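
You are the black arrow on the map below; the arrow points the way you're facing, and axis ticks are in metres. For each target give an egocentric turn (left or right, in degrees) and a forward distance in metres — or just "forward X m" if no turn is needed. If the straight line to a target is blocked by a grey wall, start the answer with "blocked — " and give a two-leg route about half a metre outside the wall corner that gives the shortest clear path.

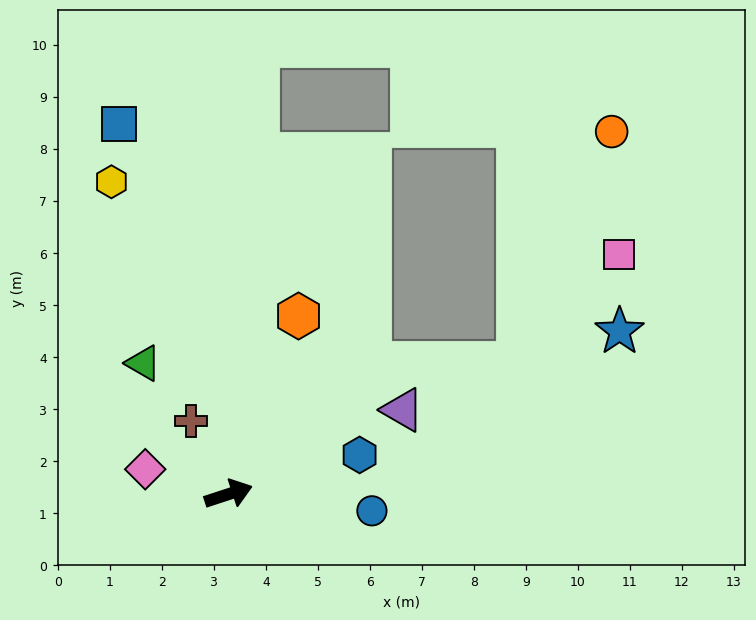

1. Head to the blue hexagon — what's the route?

forward 2.6 m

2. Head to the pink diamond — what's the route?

turn left 145°, forward 1.7 m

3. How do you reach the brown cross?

turn left 99°, forward 1.6 m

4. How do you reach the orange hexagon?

turn left 50°, forward 3.7 m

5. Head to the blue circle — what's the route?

turn right 25°, forward 2.8 m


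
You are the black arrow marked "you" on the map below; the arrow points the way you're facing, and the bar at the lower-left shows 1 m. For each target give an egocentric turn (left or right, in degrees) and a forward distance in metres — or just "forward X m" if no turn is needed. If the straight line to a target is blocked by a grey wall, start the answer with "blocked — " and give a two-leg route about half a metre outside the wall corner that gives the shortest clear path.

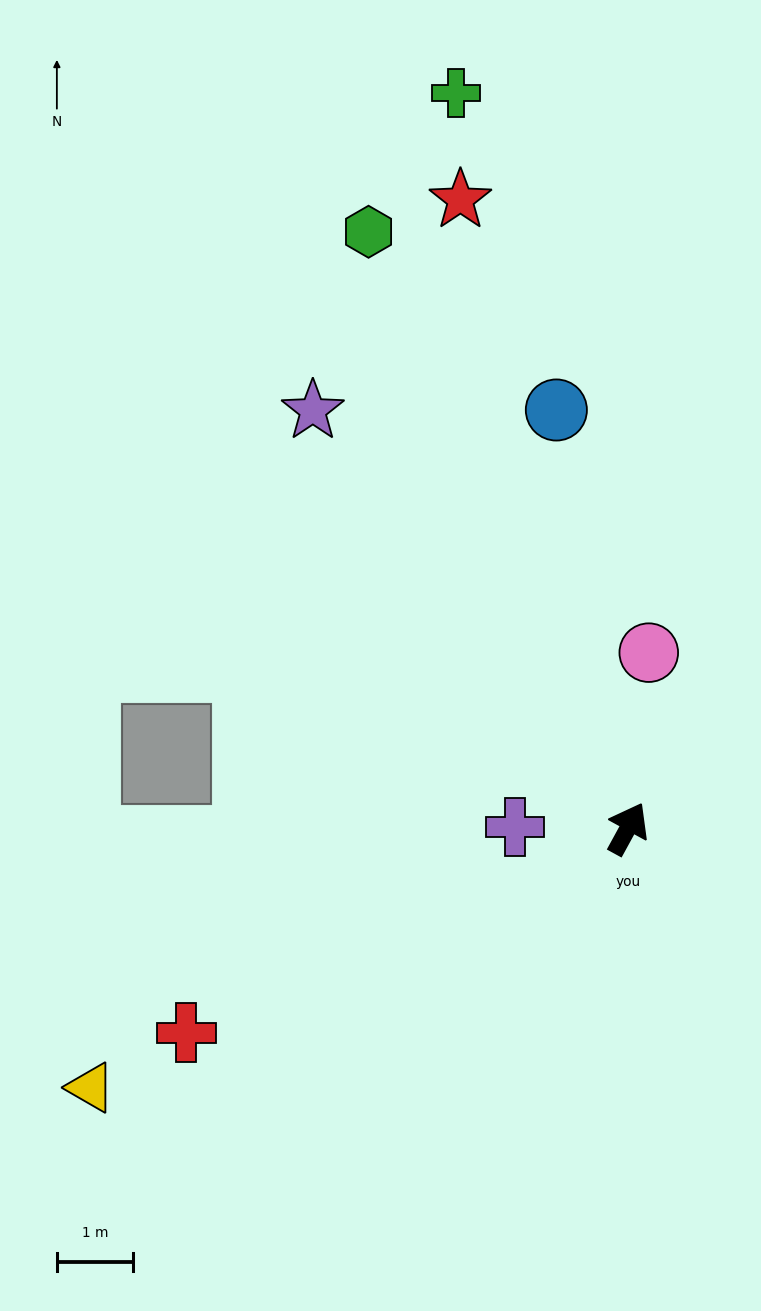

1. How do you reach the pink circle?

turn left 22°, forward 2.3 m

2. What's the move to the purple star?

turn left 66°, forward 6.8 m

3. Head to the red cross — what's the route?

turn left 143°, forward 6.4 m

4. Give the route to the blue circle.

turn left 38°, forward 5.5 m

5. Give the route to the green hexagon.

turn left 52°, forward 8.5 m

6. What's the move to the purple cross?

turn left 118°, forward 1.5 m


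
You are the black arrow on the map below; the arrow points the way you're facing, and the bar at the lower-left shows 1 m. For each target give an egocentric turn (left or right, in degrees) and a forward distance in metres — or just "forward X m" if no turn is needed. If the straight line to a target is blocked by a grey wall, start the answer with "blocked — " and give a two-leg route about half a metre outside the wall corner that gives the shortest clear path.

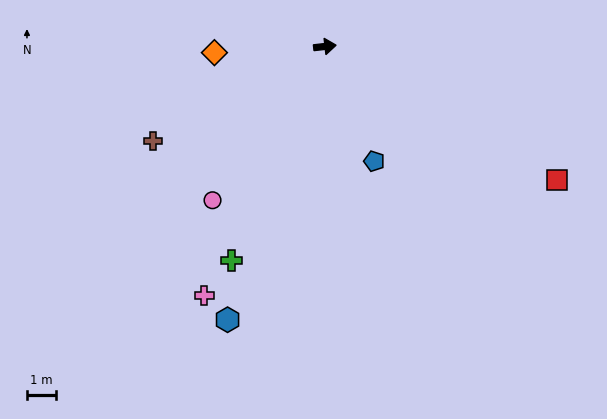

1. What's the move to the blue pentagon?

turn right 73°, forward 4.2 m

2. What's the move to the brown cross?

turn right 158°, forward 6.7 m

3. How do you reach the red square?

turn right 36°, forward 9.1 m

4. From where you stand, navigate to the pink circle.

turn right 133°, forward 6.5 m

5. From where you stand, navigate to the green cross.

turn right 120°, forward 7.9 m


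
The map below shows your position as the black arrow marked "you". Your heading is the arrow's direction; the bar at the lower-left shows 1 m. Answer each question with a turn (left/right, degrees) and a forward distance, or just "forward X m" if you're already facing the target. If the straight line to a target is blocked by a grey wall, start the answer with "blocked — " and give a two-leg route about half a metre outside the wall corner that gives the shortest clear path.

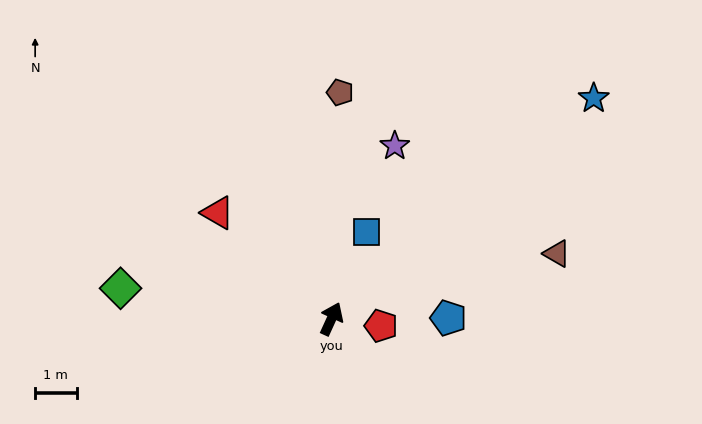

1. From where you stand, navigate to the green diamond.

turn left 106°, forward 5.1 m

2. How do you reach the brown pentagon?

turn left 22°, forward 5.5 m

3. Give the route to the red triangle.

turn left 72°, forward 3.7 m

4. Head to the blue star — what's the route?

turn right 25°, forward 8.3 m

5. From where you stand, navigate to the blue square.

turn left 2°, forward 2.3 m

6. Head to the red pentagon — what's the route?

turn right 74°, forward 1.2 m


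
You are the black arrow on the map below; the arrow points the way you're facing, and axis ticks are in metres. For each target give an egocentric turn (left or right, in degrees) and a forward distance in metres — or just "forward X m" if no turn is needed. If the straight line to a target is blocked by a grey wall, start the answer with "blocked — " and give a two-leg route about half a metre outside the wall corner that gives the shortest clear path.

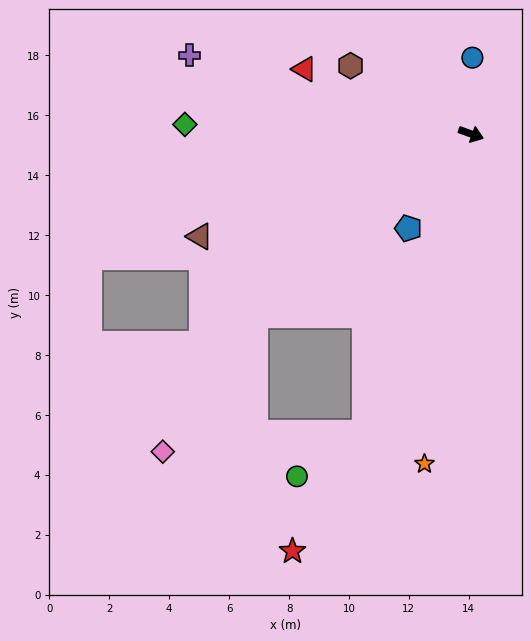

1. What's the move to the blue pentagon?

turn right 104°, forward 3.8 m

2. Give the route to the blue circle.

turn left 109°, forward 2.5 m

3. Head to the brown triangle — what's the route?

turn right 139°, forward 9.7 m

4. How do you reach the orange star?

turn right 78°, forward 11.1 m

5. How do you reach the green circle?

blocked — turn right 90°, forward 10.6 m, then turn right 37°, forward 2.7 m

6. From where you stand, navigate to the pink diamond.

blocked — turn right 120°, forward 9.4 m, then turn left 16°, forward 5.5 m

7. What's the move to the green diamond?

turn right 162°, forward 9.6 m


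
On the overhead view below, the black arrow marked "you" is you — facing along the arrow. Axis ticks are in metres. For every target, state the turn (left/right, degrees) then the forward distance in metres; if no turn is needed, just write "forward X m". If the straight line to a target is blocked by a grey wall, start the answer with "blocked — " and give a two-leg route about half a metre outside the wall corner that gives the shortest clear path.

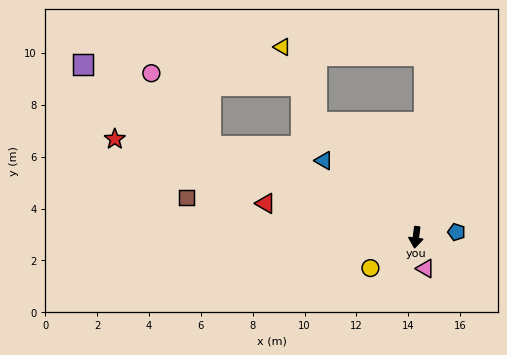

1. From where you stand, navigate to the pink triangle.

turn left 24°, forward 1.3 m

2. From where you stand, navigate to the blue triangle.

turn right 123°, forward 4.6 m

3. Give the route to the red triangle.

turn right 95°, forward 5.9 m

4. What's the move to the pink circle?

blocked — turn right 107°, forward 8.7 m, then turn right 27°, forward 3.6 m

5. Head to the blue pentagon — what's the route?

turn left 105°, forward 1.6 m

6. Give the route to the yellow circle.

turn right 49°, forward 2.1 m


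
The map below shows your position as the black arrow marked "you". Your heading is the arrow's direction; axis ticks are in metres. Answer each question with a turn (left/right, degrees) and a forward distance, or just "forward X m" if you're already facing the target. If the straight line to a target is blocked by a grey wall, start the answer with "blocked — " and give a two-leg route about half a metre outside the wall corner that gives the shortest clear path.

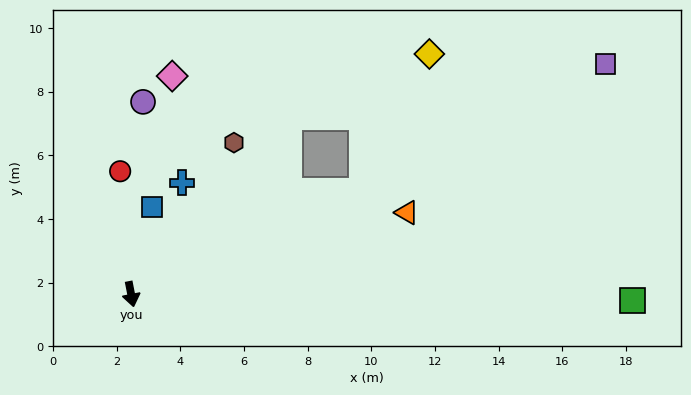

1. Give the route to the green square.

turn left 78°, forward 15.8 m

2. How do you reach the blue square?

turn left 156°, forward 2.8 m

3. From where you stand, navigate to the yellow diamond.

blocked — turn left 127°, forward 7.5 m, then turn right 24°, forward 4.8 m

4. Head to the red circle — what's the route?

turn left 174°, forward 3.9 m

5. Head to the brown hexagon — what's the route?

turn left 135°, forward 5.8 m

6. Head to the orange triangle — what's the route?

turn left 95°, forward 9.0 m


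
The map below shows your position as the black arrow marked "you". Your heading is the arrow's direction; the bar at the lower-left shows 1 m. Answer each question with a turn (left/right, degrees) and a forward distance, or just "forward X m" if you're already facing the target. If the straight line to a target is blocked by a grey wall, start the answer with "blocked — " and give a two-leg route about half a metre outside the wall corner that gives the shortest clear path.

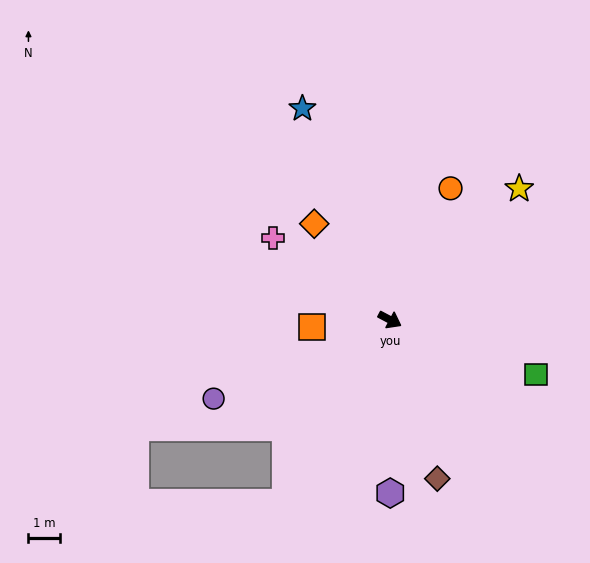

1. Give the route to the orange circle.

turn left 93°, forward 4.5 m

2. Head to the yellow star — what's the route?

turn left 73°, forward 5.8 m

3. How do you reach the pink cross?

turn left 173°, forward 4.5 m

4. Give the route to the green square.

turn left 7°, forward 4.9 m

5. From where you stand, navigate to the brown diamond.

turn right 46°, forward 5.2 m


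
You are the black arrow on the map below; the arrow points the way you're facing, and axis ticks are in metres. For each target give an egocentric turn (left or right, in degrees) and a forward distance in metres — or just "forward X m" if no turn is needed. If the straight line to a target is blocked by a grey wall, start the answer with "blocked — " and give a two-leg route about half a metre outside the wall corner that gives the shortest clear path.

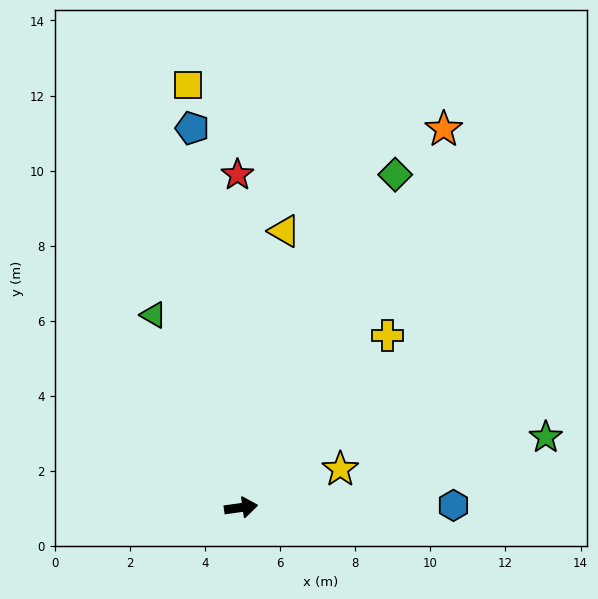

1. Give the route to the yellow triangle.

turn left 73°, forward 7.5 m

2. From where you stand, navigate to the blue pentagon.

turn left 89°, forward 10.2 m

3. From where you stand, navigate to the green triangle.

turn left 107°, forward 5.6 m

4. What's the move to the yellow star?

turn left 13°, forward 2.8 m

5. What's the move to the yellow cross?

turn left 42°, forward 6.0 m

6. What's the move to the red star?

turn left 83°, forward 8.9 m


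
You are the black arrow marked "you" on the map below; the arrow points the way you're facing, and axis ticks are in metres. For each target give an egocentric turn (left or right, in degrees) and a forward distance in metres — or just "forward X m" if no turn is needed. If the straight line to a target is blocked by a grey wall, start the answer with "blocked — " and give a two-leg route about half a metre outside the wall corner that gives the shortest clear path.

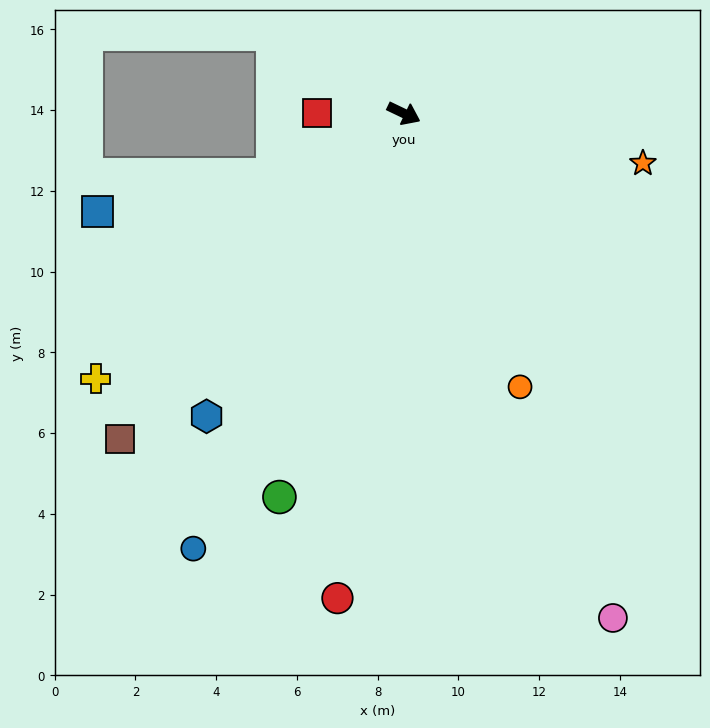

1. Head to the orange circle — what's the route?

turn right 41°, forward 7.4 m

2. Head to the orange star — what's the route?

turn left 14°, forward 6.0 m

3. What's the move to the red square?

turn right 154°, forward 2.2 m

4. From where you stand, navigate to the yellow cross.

turn right 114°, forward 10.1 m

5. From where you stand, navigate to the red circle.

turn right 72°, forward 12.1 m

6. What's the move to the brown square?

turn right 105°, forward 10.7 m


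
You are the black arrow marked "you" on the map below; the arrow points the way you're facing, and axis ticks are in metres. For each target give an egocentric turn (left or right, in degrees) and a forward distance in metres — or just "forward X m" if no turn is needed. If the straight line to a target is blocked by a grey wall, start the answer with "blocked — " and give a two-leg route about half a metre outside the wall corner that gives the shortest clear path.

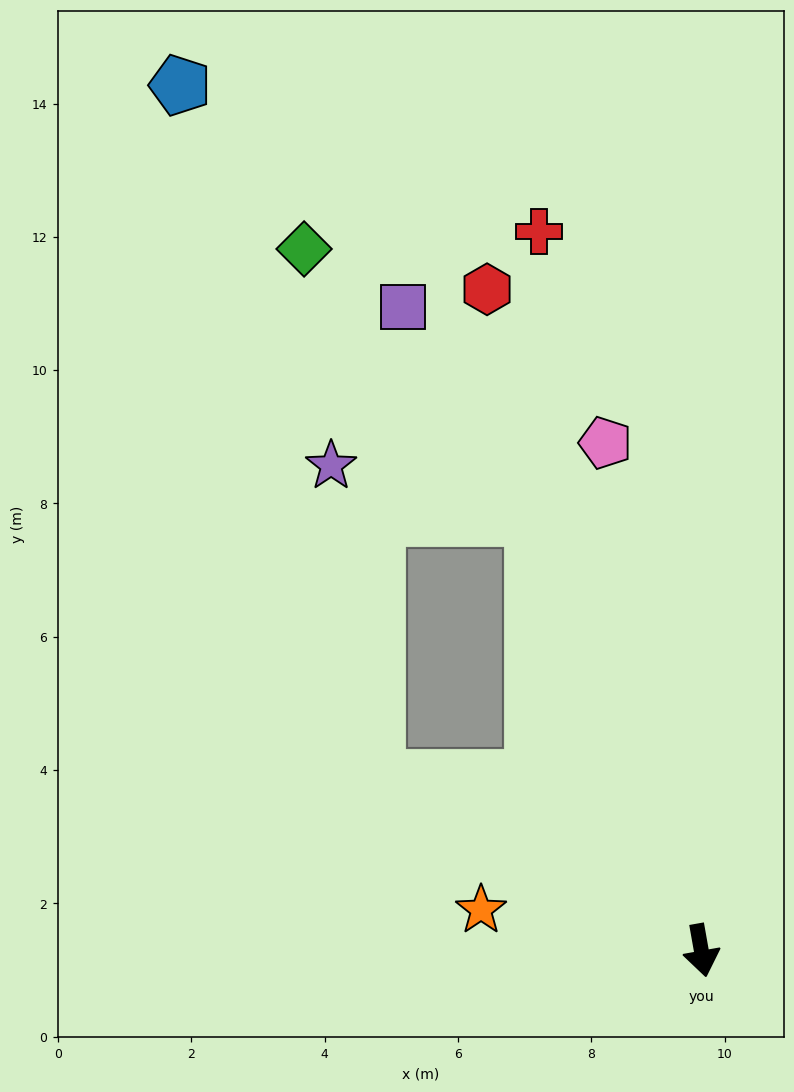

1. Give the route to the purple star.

blocked — turn right 169°, forward 7.0 m, then turn left 55°, forward 3.1 m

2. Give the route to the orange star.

turn right 110°, forward 3.4 m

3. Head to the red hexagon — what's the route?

turn right 172°, forward 10.4 m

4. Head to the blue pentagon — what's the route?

blocked — turn right 128°, forward 5.5 m, then turn right 46°, forward 10.8 m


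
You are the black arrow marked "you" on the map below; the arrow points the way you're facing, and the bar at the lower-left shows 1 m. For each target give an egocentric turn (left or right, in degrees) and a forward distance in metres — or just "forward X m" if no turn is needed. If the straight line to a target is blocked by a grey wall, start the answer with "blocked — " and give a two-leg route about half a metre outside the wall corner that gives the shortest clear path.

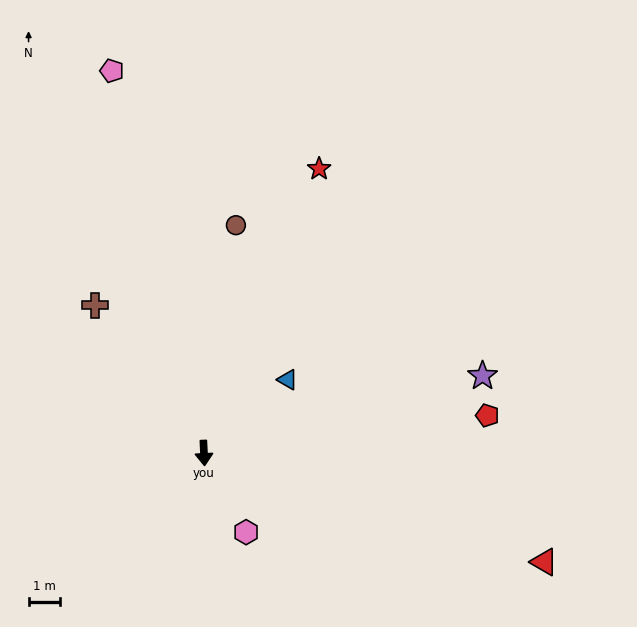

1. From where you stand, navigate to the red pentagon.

turn left 95°, forward 9.0 m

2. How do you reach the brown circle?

turn left 169°, forward 7.2 m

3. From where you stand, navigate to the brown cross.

turn right 146°, forward 5.8 m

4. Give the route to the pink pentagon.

turn right 169°, forward 12.4 m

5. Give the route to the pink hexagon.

turn left 25°, forward 2.8 m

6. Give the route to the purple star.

turn left 103°, forward 9.1 m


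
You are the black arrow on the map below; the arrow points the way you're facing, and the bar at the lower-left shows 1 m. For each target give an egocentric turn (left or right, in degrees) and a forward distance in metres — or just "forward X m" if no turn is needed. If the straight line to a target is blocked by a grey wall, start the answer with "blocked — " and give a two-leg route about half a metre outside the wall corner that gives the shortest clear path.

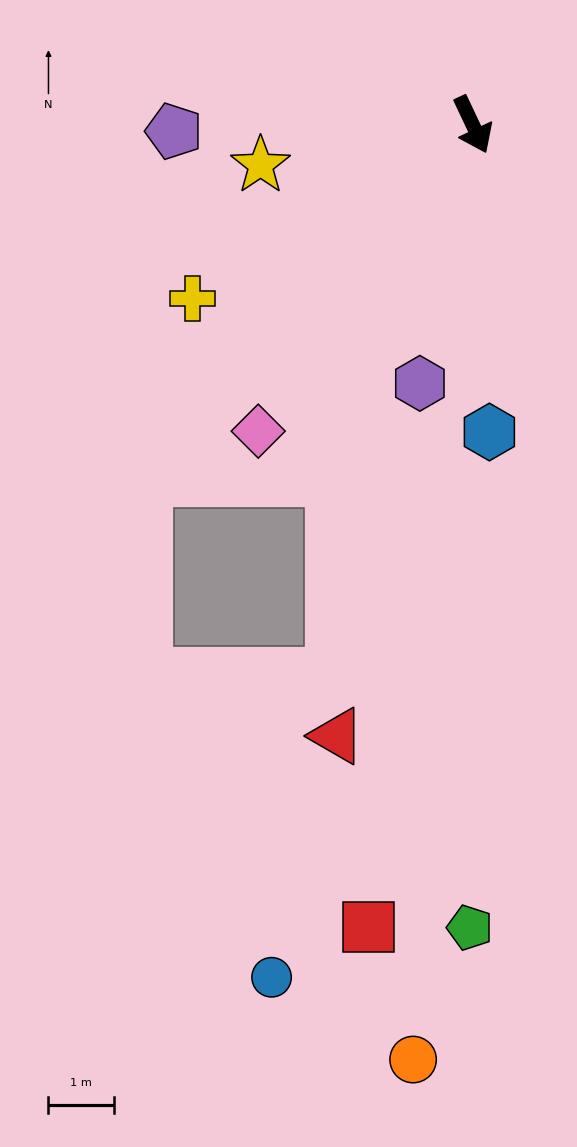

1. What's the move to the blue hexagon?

turn right 22°, forward 4.7 m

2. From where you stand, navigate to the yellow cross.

turn right 83°, forward 5.0 m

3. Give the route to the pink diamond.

turn right 60°, forward 5.7 m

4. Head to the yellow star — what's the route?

turn right 105°, forward 3.3 m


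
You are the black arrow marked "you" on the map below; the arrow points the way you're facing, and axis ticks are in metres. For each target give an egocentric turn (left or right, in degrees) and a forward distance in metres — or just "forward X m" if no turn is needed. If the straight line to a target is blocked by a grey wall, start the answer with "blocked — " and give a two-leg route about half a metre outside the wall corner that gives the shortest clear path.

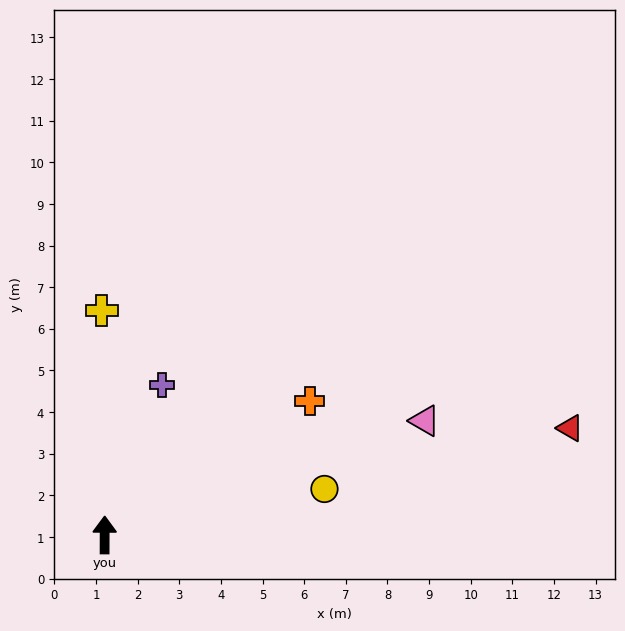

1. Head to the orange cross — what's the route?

turn right 57°, forward 5.9 m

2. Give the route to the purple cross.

turn right 21°, forward 3.9 m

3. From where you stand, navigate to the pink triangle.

turn right 70°, forward 8.2 m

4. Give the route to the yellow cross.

forward 5.4 m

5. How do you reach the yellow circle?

turn right 78°, forward 5.4 m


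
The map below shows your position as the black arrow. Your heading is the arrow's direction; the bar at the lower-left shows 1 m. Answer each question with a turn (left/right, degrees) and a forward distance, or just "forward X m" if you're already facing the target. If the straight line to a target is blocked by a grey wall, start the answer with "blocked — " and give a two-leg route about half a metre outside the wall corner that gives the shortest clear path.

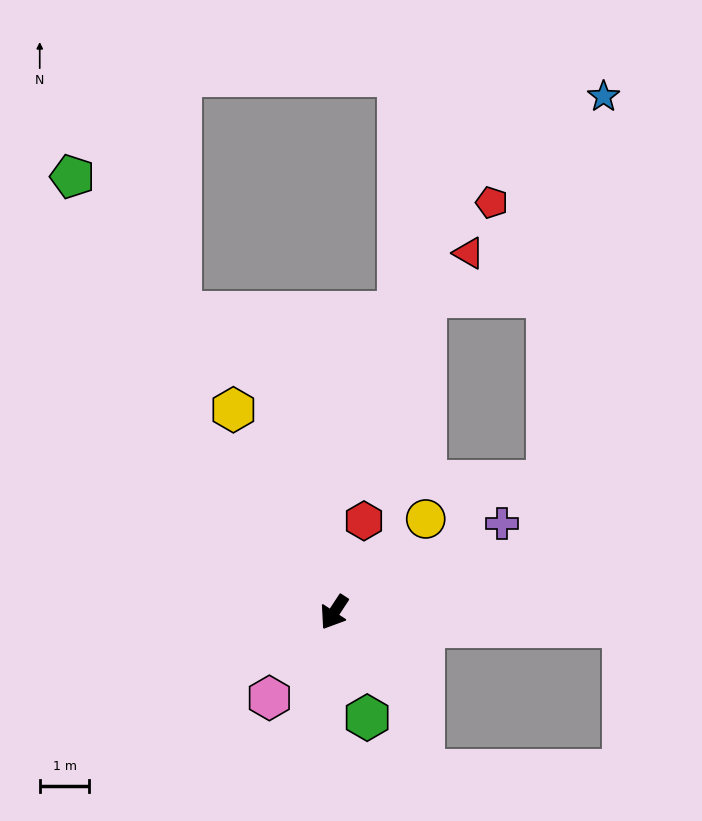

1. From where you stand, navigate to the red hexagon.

turn right 165°, forward 1.9 m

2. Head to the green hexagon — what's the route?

turn left 51°, forward 2.2 m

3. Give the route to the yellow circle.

turn left 169°, forward 2.6 m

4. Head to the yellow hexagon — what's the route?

turn right 120°, forward 4.6 m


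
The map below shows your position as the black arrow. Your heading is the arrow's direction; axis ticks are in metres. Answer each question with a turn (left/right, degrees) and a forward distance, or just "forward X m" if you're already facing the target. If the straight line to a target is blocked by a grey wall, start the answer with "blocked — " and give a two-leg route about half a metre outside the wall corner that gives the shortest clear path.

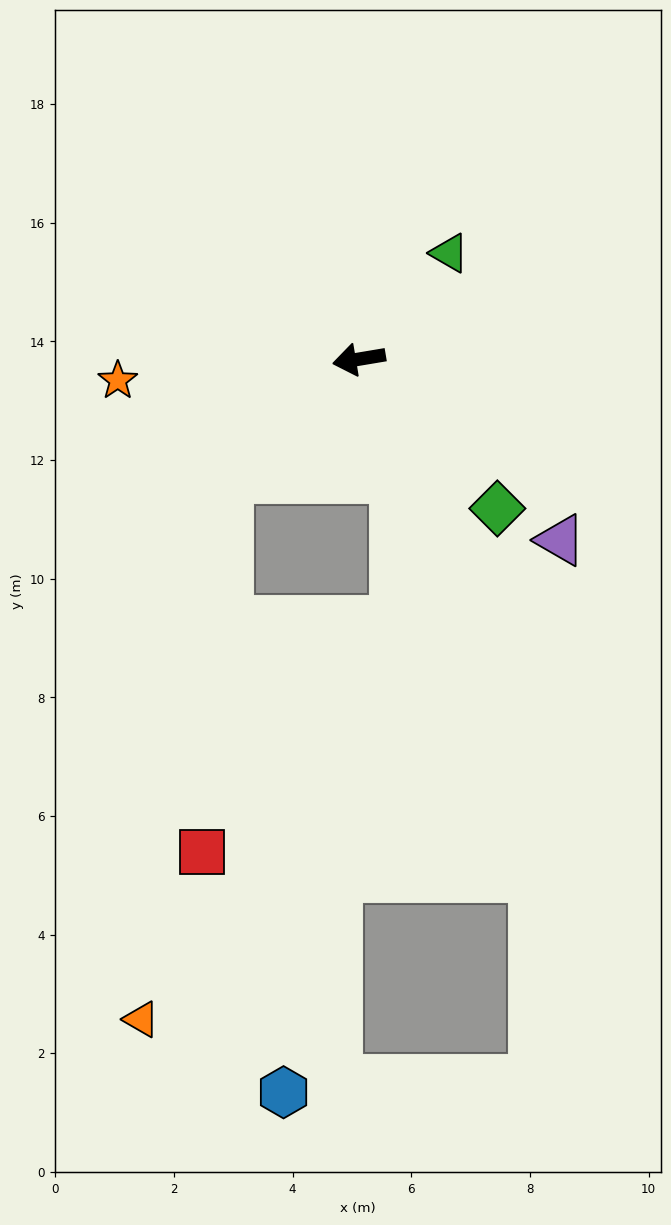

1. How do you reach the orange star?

turn right 4°, forward 4.1 m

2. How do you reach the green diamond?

turn left 123°, forward 3.4 m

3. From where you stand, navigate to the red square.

blocked — turn left 33°, forward 3.0 m, then turn left 44°, forward 6.3 m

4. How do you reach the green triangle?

turn right 140°, forward 2.3 m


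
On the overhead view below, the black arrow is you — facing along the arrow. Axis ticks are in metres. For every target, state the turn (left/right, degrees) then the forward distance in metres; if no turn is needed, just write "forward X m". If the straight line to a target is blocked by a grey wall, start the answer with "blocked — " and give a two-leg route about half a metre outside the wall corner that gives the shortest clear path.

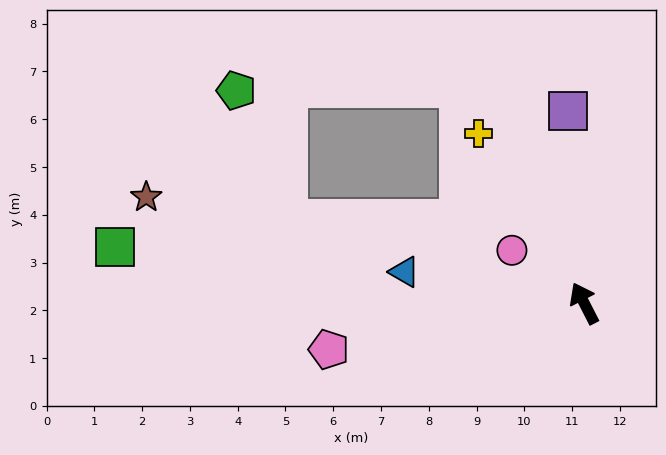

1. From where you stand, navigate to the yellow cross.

turn left 5°, forward 4.2 m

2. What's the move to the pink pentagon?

turn left 73°, forward 5.4 m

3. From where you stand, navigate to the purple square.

turn right 22°, forward 4.0 m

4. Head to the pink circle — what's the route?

turn left 27°, forward 1.9 m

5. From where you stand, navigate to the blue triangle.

turn left 53°, forward 3.8 m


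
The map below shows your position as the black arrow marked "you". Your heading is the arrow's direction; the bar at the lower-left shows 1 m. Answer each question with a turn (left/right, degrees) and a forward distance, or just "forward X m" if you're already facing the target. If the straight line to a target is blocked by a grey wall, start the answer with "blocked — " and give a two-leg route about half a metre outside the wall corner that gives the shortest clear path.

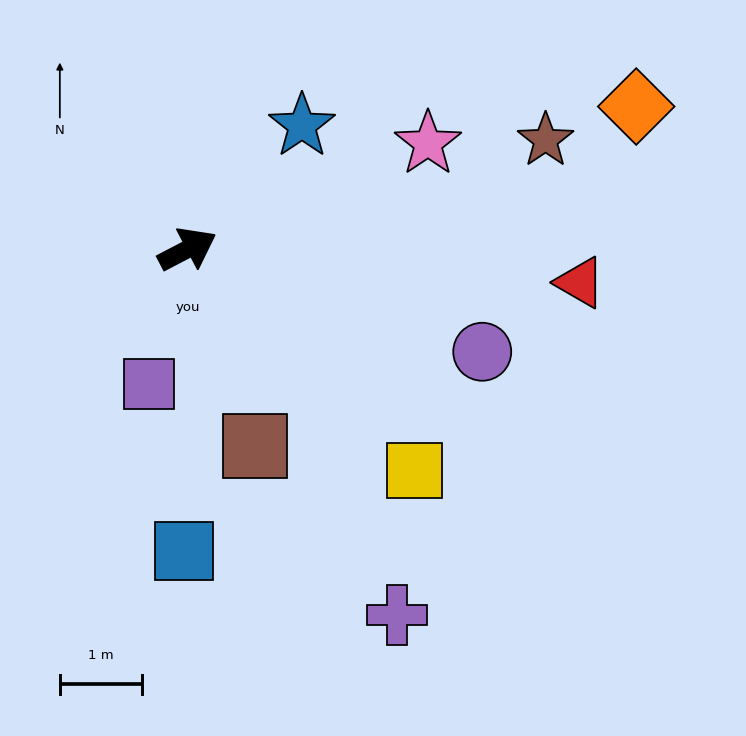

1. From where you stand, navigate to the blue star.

turn left 20°, forward 2.1 m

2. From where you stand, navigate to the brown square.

turn right 99°, forward 2.5 m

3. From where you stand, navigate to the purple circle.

turn right 47°, forward 3.8 m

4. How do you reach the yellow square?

turn right 72°, forward 3.9 m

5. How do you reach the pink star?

turn right 4°, forward 3.2 m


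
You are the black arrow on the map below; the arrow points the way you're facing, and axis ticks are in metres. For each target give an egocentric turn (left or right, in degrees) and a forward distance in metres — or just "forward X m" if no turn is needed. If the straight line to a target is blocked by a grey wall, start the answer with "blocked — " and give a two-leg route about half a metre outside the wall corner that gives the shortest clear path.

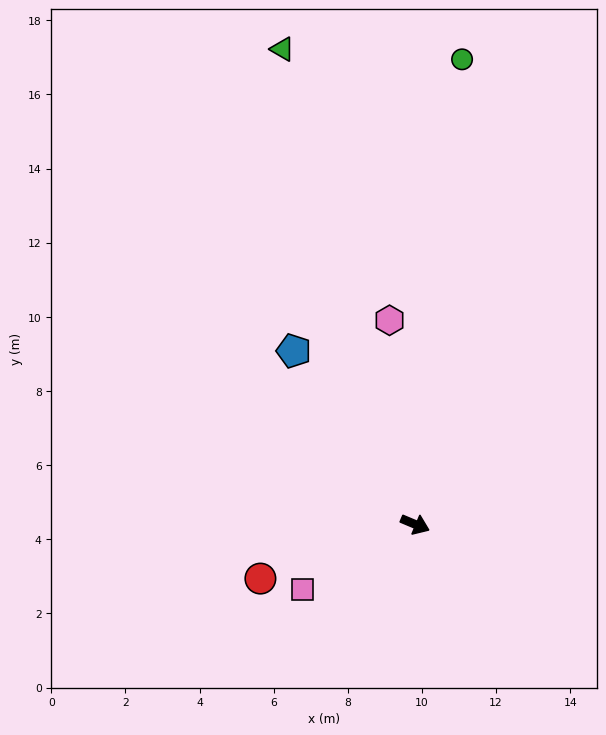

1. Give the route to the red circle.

turn right 138°, forward 4.4 m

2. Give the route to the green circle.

turn left 107°, forward 12.6 m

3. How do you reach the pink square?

turn right 127°, forward 3.5 m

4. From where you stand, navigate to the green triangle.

turn left 128°, forward 13.3 m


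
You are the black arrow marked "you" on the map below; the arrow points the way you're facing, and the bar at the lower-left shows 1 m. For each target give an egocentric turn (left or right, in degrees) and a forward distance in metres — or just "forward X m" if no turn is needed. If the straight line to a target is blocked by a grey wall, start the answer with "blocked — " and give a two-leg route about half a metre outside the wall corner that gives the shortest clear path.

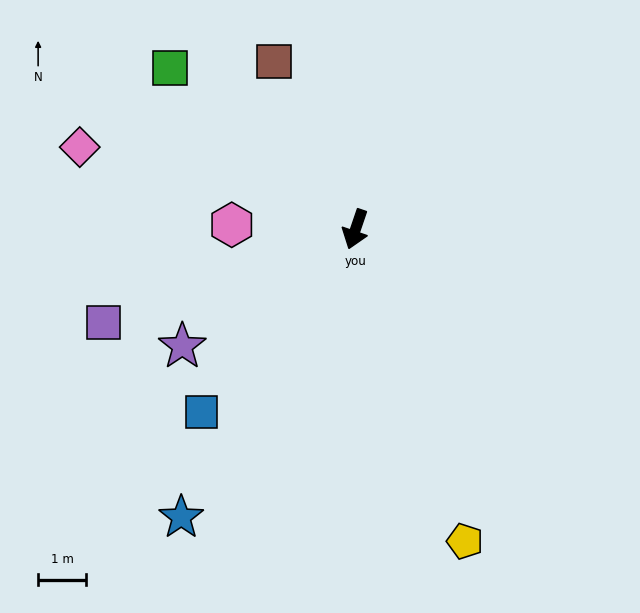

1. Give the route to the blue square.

turn right 21°, forward 5.0 m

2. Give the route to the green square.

turn right 112°, forward 5.2 m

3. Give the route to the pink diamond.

turn right 88°, forward 6.0 m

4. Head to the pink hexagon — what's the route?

turn right 73°, forward 2.6 m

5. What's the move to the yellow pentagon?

turn left 38°, forward 6.9 m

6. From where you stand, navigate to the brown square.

turn right 135°, forward 3.9 m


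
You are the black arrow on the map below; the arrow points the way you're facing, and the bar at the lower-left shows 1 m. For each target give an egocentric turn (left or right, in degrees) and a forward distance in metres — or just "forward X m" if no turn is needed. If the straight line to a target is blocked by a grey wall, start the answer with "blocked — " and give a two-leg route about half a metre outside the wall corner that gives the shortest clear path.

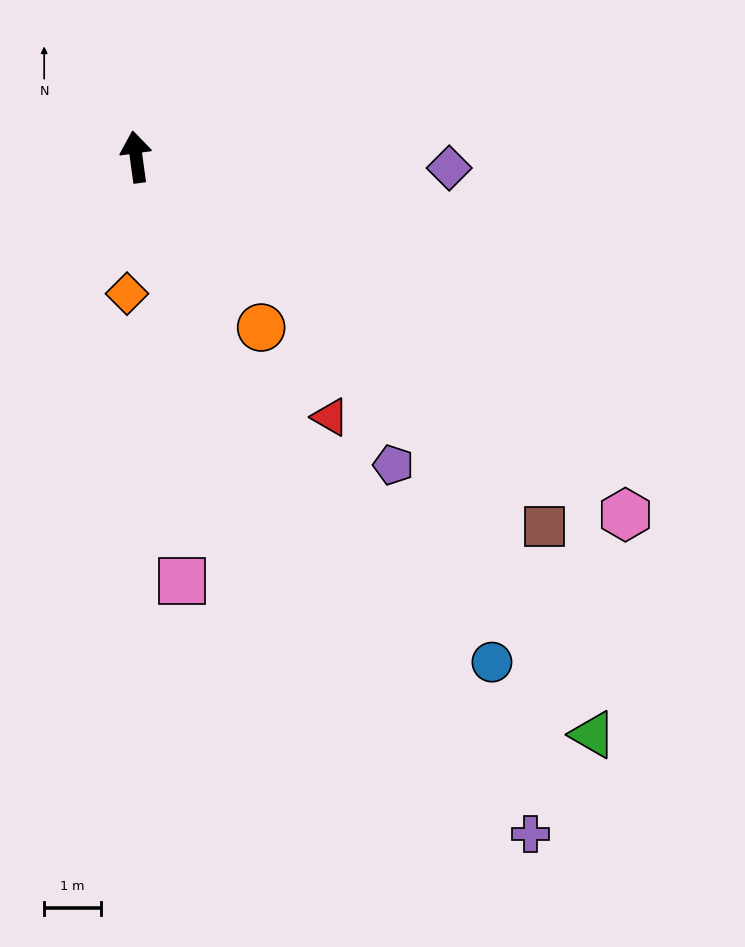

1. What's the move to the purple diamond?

turn right 100°, forward 5.5 m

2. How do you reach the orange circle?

turn right 152°, forward 3.7 m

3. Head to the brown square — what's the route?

turn right 140°, forward 9.7 m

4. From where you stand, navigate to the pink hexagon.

turn right 134°, forward 10.7 m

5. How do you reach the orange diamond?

turn left 168°, forward 2.4 m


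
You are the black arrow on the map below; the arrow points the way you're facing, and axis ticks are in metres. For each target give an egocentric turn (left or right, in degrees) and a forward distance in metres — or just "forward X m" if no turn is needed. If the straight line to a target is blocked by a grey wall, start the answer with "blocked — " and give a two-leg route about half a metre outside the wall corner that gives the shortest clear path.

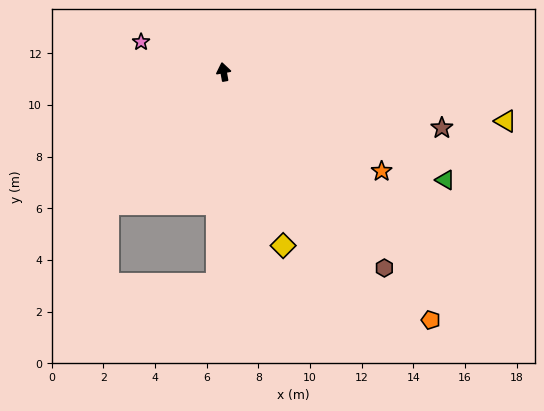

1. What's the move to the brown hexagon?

turn right 151°, forward 9.8 m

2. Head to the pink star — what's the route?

turn left 60°, forward 3.4 m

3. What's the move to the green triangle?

turn right 126°, forward 9.6 m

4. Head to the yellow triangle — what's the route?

turn right 110°, forward 11.1 m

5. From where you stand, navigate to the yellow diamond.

turn right 171°, forward 7.1 m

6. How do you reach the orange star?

turn right 132°, forward 7.2 m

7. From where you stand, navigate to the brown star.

turn right 115°, forward 8.7 m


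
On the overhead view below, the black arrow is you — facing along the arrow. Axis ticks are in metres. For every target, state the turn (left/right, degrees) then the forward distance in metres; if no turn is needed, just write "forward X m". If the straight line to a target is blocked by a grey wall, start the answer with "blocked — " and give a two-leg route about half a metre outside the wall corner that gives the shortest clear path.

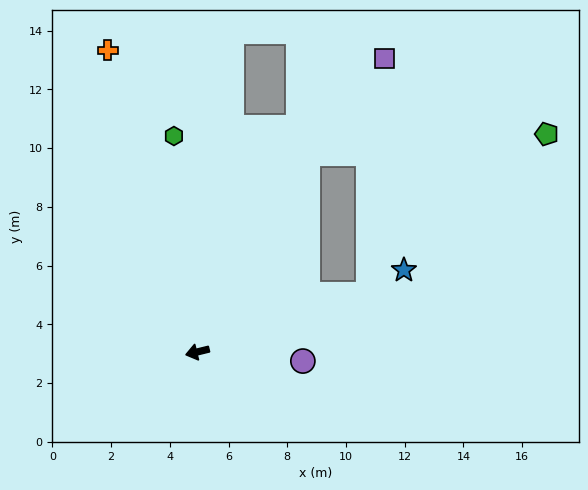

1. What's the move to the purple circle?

turn left 161°, forward 3.6 m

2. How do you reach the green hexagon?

turn right 98°, forward 7.4 m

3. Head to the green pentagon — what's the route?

blocked — turn right 133°, forward 7.7 m, then turn right 56°, forward 8.2 m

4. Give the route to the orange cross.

turn right 87°, forward 10.7 m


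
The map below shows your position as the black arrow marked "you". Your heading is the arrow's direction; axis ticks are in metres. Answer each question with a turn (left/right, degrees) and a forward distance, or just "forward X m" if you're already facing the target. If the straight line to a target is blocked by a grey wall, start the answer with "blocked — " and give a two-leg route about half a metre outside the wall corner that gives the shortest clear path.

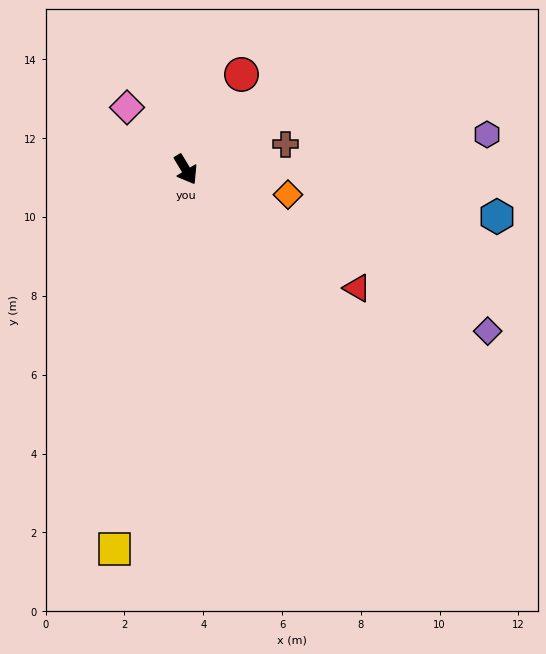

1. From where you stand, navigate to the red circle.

turn left 119°, forward 2.8 m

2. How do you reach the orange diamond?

turn left 45°, forward 2.7 m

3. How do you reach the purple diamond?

turn left 31°, forward 8.7 m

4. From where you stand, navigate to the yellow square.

turn right 42°, forward 9.8 m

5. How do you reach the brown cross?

turn left 73°, forward 2.6 m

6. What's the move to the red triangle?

turn left 24°, forward 5.3 m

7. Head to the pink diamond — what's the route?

turn right 168°, forward 2.2 m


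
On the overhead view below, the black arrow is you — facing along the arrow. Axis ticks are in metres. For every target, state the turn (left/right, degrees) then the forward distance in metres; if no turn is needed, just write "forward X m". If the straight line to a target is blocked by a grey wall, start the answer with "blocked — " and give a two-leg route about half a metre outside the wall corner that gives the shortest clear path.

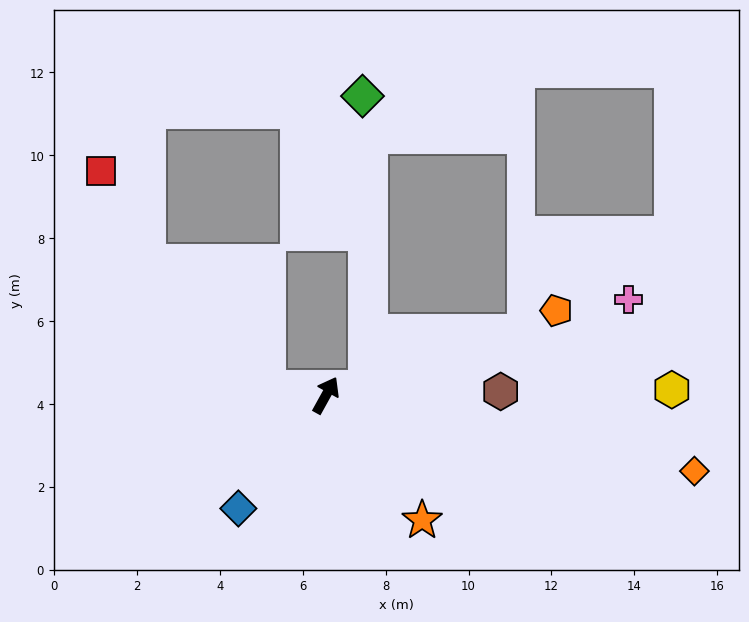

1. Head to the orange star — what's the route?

turn right 113°, forward 3.8 m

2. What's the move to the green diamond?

blocked — turn right 50°, forward 1.0 m, then turn left 79°, forward 7.0 m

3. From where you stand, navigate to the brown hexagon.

turn right 60°, forward 4.2 m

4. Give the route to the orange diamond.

turn right 73°, forward 9.1 m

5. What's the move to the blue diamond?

turn left 171°, forward 3.5 m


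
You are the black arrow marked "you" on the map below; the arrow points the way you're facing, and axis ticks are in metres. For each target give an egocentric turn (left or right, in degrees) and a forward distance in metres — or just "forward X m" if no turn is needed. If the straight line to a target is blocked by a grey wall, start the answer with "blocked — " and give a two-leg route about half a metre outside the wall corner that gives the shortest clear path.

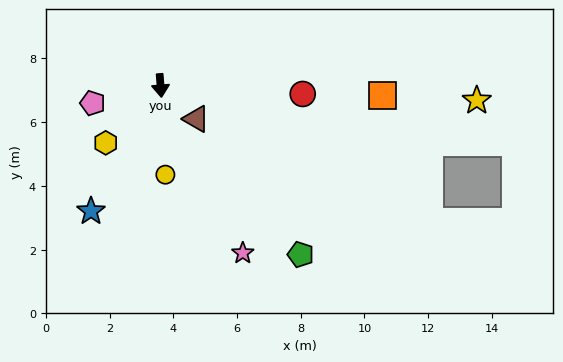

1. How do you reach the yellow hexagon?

turn right 48°, forward 2.5 m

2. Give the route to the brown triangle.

turn left 43°, forward 1.5 m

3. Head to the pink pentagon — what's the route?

turn right 80°, forward 2.2 m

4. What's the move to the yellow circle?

forward 2.8 m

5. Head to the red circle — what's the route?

turn left 82°, forward 4.5 m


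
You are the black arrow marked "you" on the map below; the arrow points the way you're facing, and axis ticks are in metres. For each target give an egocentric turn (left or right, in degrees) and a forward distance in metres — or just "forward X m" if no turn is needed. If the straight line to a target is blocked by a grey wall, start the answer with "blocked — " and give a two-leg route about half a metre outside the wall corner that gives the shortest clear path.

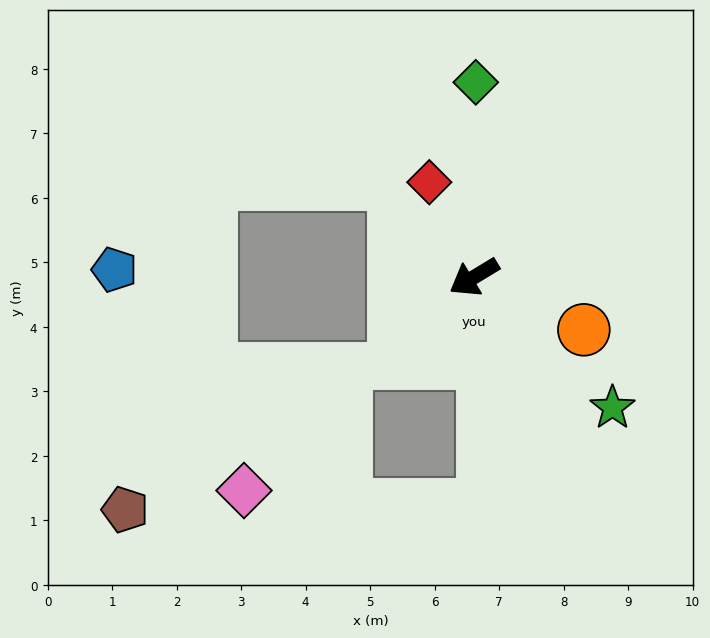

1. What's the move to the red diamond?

turn right 96°, forward 1.6 m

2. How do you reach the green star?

turn left 106°, forward 3.0 m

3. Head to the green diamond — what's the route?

turn right 122°, forward 3.0 m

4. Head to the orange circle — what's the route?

turn left 123°, forward 1.9 m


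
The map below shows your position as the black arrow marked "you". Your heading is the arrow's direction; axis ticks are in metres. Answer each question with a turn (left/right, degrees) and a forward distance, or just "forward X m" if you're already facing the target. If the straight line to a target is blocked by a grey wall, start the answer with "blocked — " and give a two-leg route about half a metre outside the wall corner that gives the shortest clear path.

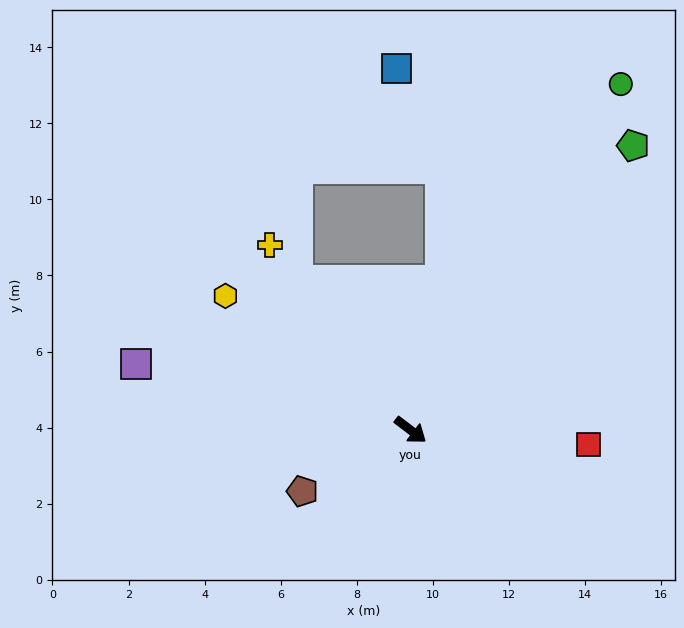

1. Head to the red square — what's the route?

turn left 33°, forward 4.7 m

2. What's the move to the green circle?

turn left 96°, forward 10.6 m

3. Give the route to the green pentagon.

turn left 89°, forward 9.5 m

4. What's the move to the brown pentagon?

turn right 113°, forward 3.3 m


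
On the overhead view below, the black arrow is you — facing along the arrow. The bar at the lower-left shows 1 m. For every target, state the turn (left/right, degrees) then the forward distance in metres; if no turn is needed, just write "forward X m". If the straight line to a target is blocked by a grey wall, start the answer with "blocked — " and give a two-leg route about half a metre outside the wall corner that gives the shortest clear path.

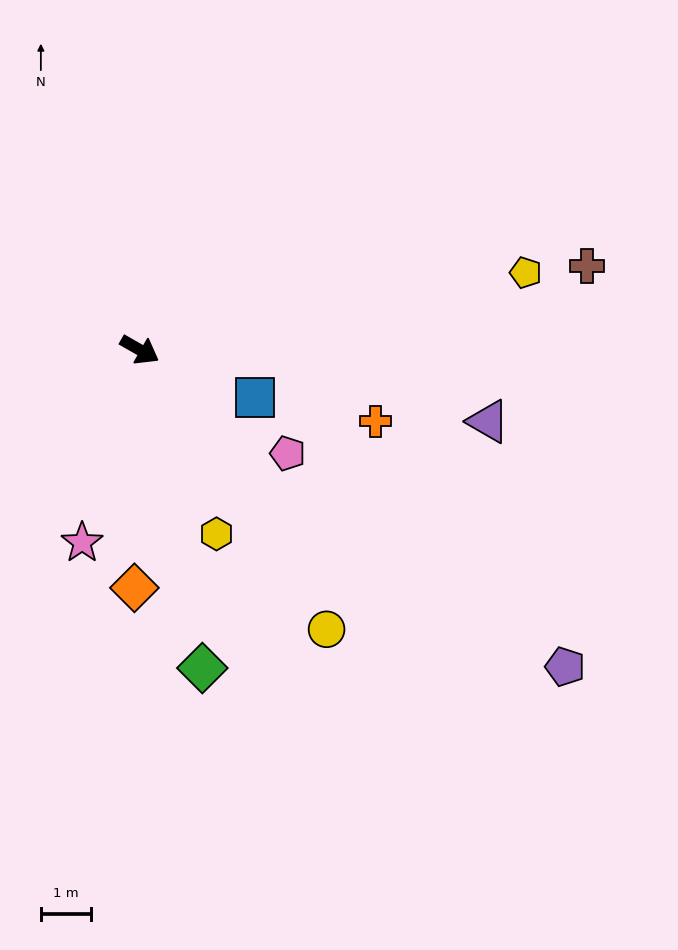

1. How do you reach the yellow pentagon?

turn left 41°, forward 7.8 m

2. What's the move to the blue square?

turn left 7°, forward 2.5 m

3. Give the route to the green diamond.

turn right 49°, forward 6.4 m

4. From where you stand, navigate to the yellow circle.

turn right 27°, forward 6.7 m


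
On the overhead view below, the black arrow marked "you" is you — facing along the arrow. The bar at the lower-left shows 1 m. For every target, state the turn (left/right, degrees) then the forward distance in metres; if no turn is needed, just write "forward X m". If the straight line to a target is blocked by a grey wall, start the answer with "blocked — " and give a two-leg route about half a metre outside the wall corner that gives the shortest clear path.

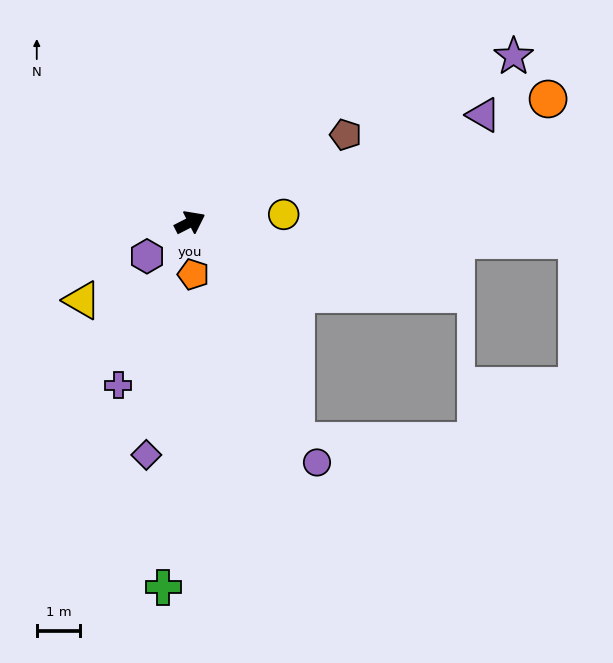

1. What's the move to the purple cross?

turn right 141°, forward 4.1 m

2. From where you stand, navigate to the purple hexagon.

turn right 169°, forward 1.3 m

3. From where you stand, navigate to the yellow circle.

turn right 22°, forward 2.2 m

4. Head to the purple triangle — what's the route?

turn right 7°, forward 7.2 m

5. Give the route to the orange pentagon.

turn right 113°, forward 1.2 m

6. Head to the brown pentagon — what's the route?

turn left 2°, forward 4.1 m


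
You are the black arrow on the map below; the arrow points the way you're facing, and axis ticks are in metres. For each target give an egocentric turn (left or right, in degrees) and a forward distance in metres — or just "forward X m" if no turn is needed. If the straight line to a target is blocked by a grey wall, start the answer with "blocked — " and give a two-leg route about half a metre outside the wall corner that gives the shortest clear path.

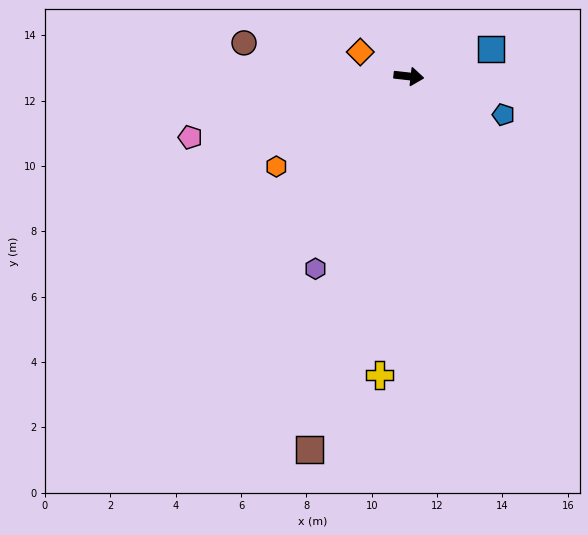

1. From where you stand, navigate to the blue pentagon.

turn right 16°, forward 3.1 m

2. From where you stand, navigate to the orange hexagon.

turn right 139°, forward 4.9 m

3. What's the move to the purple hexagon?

turn right 110°, forward 6.5 m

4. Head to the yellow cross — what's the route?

turn right 89°, forward 9.2 m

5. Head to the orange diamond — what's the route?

turn left 160°, forward 1.7 m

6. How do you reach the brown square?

turn right 99°, forward 11.8 m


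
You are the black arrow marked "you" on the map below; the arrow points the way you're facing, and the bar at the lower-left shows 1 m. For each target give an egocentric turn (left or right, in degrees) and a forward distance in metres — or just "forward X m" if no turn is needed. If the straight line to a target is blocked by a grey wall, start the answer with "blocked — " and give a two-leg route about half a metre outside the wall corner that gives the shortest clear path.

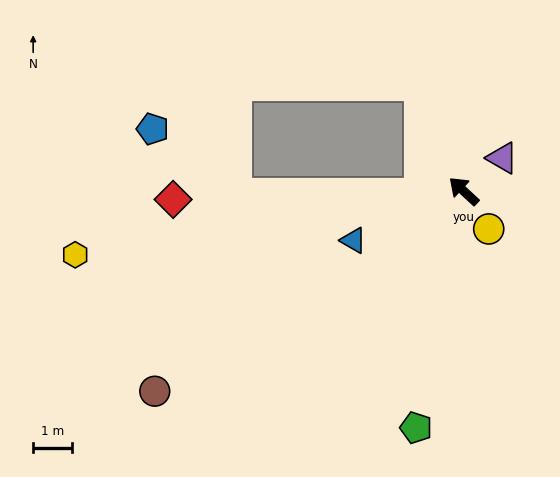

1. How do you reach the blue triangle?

turn left 67°, forward 3.1 m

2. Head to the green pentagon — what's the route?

turn left 121°, forward 6.2 m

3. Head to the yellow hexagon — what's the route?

turn left 52°, forward 10.0 m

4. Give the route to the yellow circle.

turn left 166°, forward 1.2 m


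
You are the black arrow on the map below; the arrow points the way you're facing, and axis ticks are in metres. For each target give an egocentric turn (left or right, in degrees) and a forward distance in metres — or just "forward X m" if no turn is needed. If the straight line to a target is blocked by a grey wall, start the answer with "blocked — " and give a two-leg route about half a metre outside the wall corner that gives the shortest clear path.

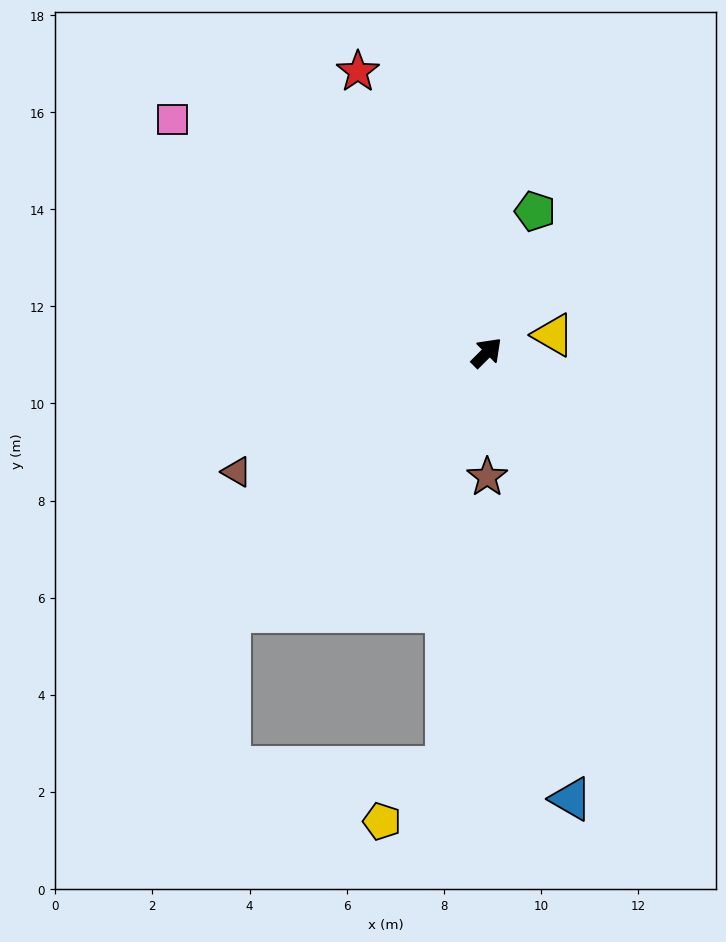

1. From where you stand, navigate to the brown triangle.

turn left 161°, forward 5.7 m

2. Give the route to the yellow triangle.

turn right 30°, forward 1.4 m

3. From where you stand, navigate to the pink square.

turn left 98°, forward 8.1 m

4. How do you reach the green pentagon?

turn left 26°, forward 3.1 m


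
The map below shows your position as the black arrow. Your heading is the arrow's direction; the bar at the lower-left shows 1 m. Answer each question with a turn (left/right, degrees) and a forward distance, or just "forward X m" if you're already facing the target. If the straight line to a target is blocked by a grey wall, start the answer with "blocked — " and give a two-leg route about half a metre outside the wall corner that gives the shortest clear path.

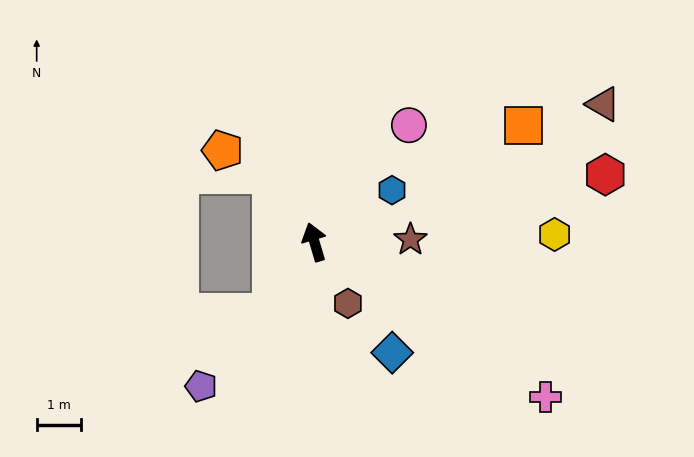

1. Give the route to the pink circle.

turn right 56°, forward 3.4 m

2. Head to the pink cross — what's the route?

turn right 140°, forward 6.2 m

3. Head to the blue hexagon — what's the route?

turn right 73°, forward 2.1 m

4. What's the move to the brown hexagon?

turn right 168°, forward 1.6 m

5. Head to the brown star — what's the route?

turn right 105°, forward 2.2 m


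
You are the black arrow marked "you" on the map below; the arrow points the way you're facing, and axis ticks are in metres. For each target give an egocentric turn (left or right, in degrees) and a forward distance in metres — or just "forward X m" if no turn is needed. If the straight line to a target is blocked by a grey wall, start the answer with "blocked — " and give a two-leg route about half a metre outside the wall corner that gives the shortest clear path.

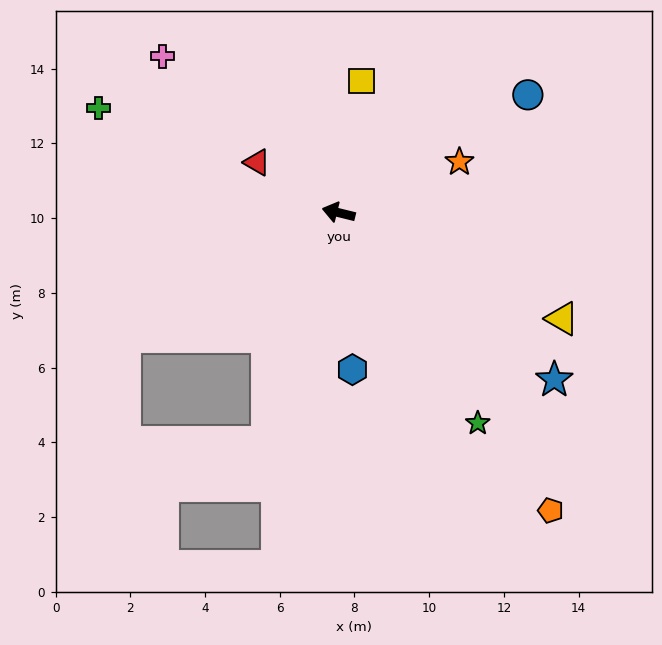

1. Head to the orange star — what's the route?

turn right 143°, forward 3.5 m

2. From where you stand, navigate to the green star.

turn left 137°, forward 6.8 m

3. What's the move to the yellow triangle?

turn left 168°, forward 6.6 m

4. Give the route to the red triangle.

turn right 18°, forward 2.6 m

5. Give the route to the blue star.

turn left 156°, forward 7.3 m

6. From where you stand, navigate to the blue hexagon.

turn left 109°, forward 4.2 m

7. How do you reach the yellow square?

turn right 86°, forward 3.6 m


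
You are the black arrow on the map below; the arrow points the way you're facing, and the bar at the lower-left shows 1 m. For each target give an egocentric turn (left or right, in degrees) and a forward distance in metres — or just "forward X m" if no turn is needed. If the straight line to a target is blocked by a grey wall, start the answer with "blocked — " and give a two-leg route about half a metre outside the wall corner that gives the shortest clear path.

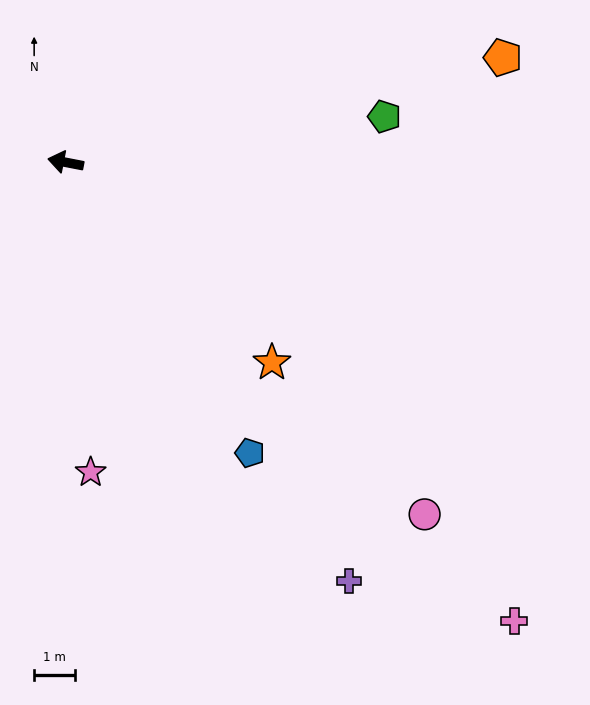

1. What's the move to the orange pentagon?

turn right 156°, forward 10.9 m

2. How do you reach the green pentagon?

turn right 161°, forward 7.8 m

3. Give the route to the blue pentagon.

turn left 133°, forward 8.4 m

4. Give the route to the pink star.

turn left 106°, forward 7.6 m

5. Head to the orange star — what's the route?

turn left 147°, forward 7.0 m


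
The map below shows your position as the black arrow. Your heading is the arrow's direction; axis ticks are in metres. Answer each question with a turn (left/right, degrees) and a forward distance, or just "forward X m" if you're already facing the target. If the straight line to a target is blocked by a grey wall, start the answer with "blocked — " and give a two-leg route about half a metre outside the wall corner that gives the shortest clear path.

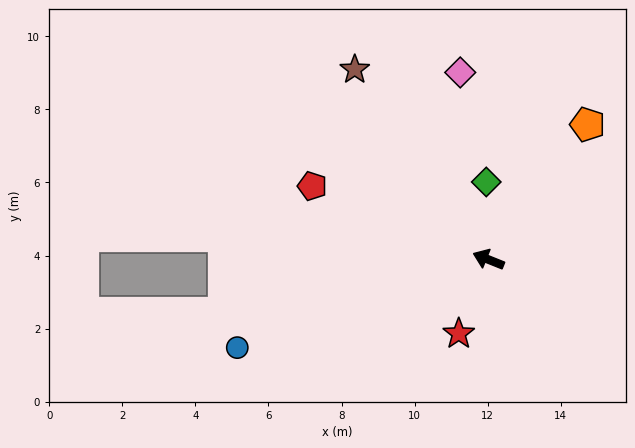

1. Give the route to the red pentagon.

forward 5.2 m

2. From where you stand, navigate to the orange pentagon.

turn right 104°, forward 4.6 m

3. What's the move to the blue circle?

turn left 41°, forward 7.3 m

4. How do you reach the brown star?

turn right 33°, forward 6.4 m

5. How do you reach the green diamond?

turn right 66°, forward 2.1 m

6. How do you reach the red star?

turn left 90°, forward 2.2 m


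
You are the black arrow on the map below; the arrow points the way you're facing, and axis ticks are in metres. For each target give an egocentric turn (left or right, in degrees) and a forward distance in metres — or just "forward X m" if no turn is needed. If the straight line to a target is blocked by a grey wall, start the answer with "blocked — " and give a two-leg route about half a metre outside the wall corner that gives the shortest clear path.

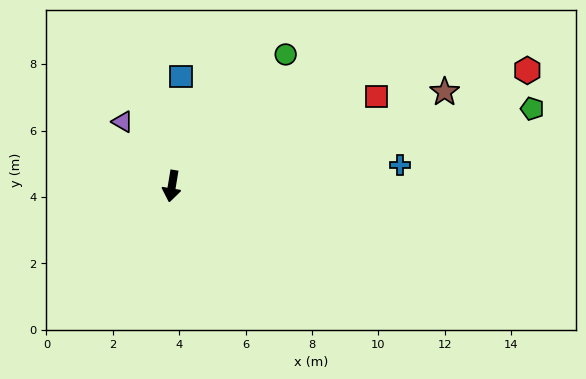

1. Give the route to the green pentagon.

turn left 112°, forward 11.1 m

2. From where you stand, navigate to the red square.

turn left 123°, forward 6.7 m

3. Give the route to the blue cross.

turn left 105°, forward 6.9 m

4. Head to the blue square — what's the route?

turn right 175°, forward 3.3 m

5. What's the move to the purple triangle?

turn right 133°, forward 2.4 m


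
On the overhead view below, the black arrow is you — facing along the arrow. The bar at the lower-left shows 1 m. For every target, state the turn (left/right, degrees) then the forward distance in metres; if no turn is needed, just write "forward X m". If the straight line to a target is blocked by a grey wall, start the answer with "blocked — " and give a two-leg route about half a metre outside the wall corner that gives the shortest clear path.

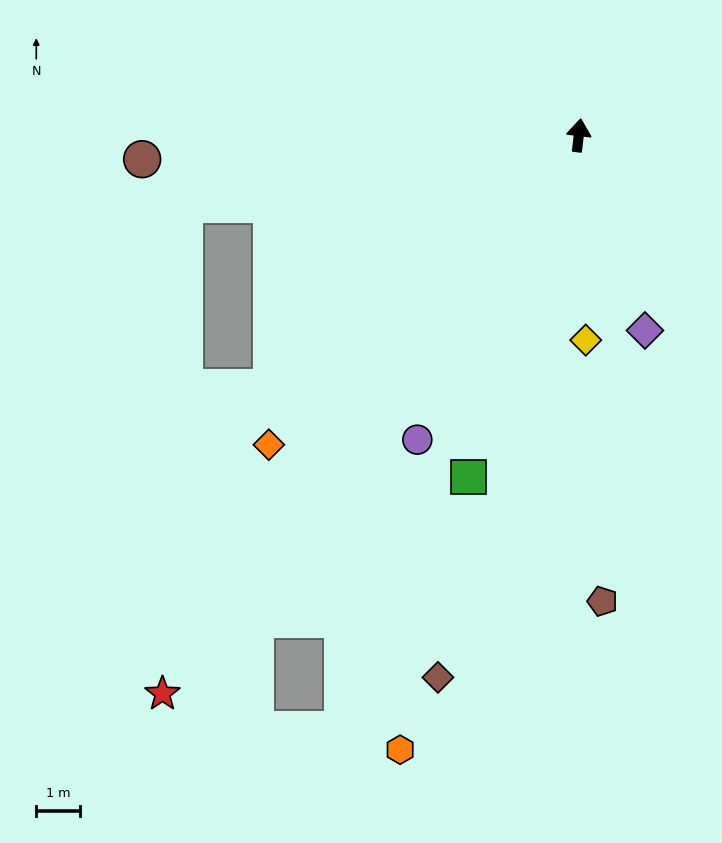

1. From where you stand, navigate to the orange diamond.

turn left 142°, forward 10.1 m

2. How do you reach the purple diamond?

turn right 155°, forward 4.7 m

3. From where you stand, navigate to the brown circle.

turn left 100°, forward 10.0 m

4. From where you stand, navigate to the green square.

turn left 169°, forward 8.3 m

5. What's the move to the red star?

turn left 150°, forward 16.0 m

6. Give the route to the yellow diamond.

turn right 171°, forward 4.7 m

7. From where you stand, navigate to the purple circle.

turn left 159°, forward 7.9 m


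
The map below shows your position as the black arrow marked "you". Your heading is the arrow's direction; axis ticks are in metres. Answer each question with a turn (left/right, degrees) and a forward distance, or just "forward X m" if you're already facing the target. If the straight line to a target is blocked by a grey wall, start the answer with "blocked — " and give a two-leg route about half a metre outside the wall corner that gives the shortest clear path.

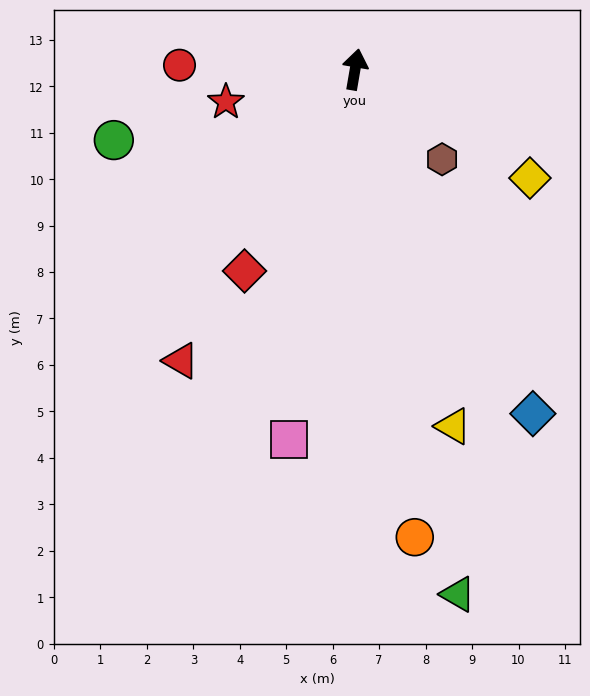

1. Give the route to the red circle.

turn left 98°, forward 3.8 m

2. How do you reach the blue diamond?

turn right 143°, forward 8.3 m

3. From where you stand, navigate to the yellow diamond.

turn right 112°, forward 4.4 m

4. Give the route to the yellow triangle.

turn right 155°, forward 8.0 m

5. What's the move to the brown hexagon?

turn right 126°, forward 2.7 m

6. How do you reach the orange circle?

turn right 163°, forward 10.2 m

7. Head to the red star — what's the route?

turn left 114°, forward 2.9 m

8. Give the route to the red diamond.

turn left 161°, forward 4.9 m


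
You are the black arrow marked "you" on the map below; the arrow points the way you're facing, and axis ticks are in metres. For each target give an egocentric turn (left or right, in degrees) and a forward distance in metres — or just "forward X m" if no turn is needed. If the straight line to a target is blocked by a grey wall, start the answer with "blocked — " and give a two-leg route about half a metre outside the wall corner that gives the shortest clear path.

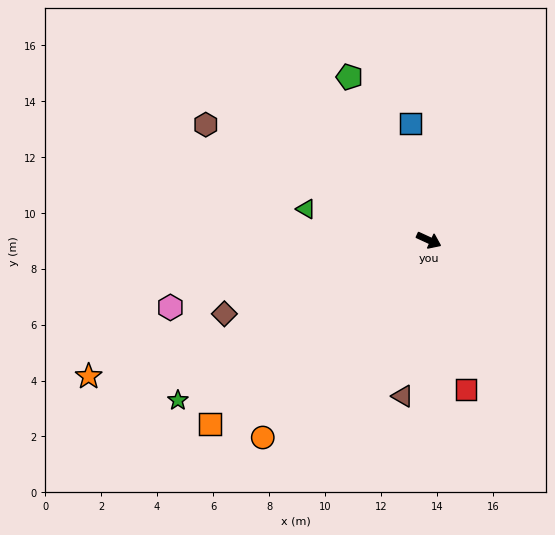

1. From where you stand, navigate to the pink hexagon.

turn right 141°, forward 9.5 m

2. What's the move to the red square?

turn right 51°, forward 5.5 m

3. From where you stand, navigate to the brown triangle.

turn right 75°, forward 5.7 m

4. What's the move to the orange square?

turn right 115°, forward 10.2 m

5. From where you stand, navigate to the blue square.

turn left 124°, forward 4.2 m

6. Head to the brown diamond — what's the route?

turn right 135°, forward 7.8 m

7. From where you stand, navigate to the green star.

turn right 123°, forward 10.6 m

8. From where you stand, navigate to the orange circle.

turn right 105°, forward 9.2 m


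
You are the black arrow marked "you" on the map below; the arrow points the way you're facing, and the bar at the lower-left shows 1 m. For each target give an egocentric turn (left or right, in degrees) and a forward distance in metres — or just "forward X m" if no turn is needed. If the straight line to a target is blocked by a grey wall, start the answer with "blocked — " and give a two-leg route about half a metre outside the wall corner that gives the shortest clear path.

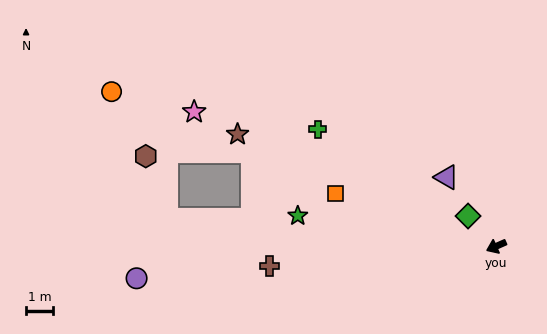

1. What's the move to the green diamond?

turn right 71°, forward 1.5 m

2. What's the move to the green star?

turn right 33°, forward 7.4 m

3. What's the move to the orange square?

turn right 42°, forward 6.3 m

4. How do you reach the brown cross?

turn right 19°, forward 8.4 m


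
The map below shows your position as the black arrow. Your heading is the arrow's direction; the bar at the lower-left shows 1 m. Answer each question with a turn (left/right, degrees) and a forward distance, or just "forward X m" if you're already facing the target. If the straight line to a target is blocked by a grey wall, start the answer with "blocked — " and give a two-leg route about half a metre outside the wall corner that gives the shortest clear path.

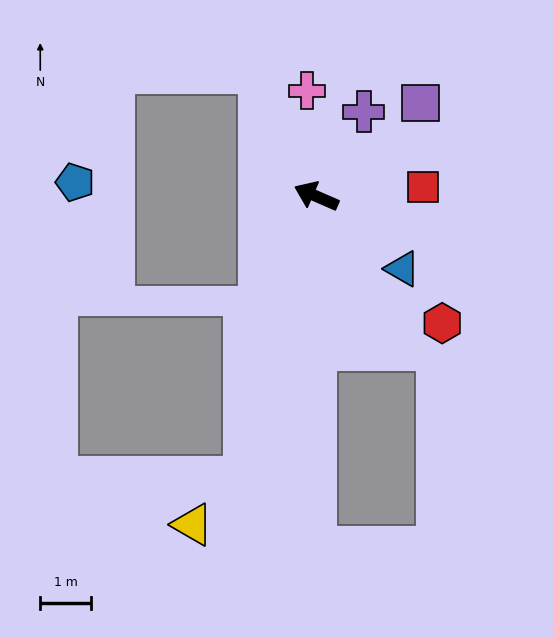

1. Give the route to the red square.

turn right 152°, forward 2.1 m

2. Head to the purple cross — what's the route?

turn right 96°, forward 1.9 m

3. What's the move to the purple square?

turn right 115°, forward 2.8 m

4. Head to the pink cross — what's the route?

turn right 61°, forward 2.1 m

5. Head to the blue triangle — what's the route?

turn left 163°, forward 2.2 m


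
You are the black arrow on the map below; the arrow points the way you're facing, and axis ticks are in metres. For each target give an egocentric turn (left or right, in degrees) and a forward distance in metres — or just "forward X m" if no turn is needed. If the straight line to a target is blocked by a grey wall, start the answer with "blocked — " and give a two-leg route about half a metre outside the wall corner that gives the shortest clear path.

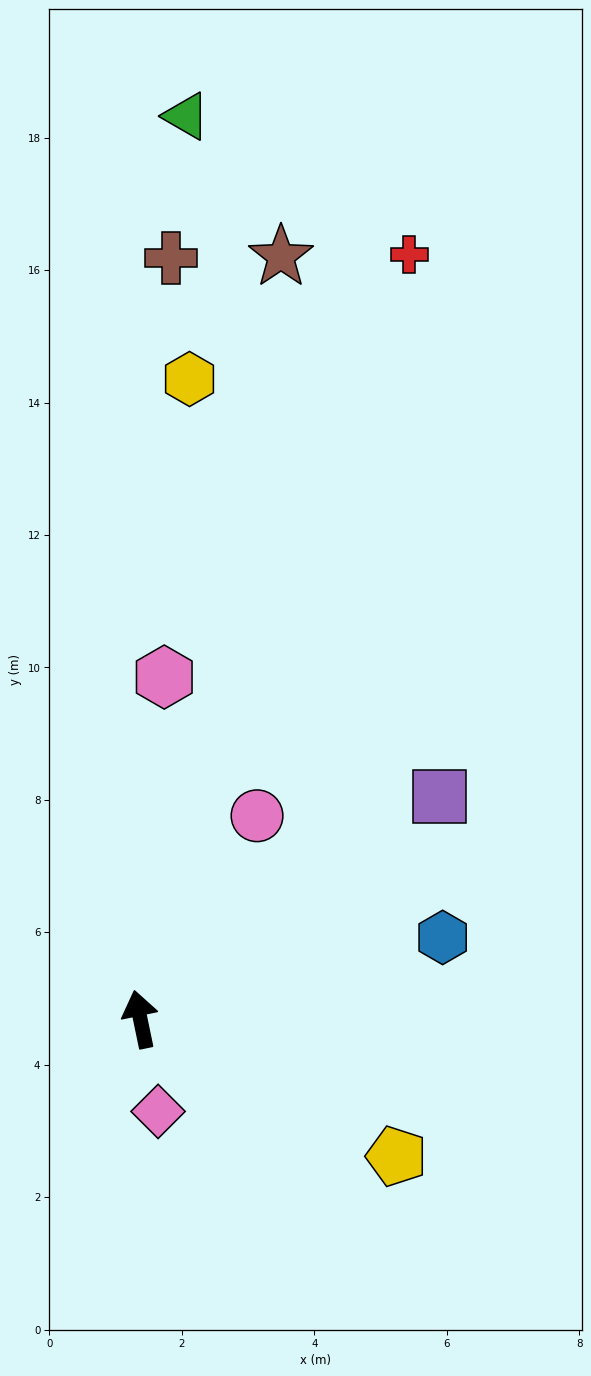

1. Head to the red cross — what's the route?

turn right 31°, forward 12.2 m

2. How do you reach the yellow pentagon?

turn right 130°, forward 4.4 m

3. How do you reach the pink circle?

turn right 42°, forward 3.5 m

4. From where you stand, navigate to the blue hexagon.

turn right 87°, forward 4.7 m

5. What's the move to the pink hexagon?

turn right 16°, forward 5.2 m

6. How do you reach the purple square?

turn right 65°, forward 5.6 m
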